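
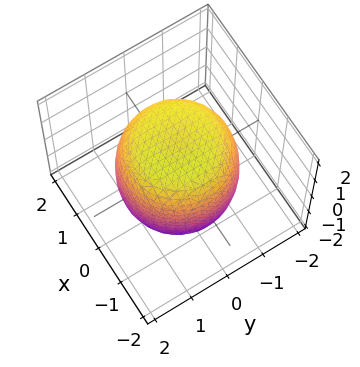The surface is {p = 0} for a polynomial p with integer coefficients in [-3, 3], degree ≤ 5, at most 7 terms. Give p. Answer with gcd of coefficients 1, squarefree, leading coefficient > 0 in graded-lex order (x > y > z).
x^4 + 2*x^2*y^2 + y^4 - x^2 - y^2 + z^2 - 2

First, degree: a generic line meets the surface in up to 4 points, so deg p = 4.
Next, symmetry: the surface is invariant under rotation about z: p = q(x² + y², z).
Then, reading off the gridlines: a circular section at z = -1 has radius between 1 and 2.
Finally, putting this together gives p.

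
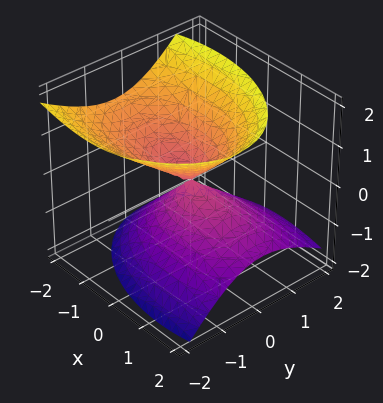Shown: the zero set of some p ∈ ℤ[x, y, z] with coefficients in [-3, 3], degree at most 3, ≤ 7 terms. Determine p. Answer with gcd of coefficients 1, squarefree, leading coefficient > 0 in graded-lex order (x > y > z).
x^2 + x*z + 2*y^2 + y*z - 2*z^2

First, the picture has 2 separate pieces. Treating them together as one polynomial.
Then, the degree is 2 — the shape is more complex than any degree-1 surface.
Next, reading off the gridlines: it crosses the y-axis at the gridline y = 0; it crosses the z-axis at the gridline z = 0; it crosses the x-axis at the gridline x = 0.
Finally, solving for integer coefficients yields p as stated.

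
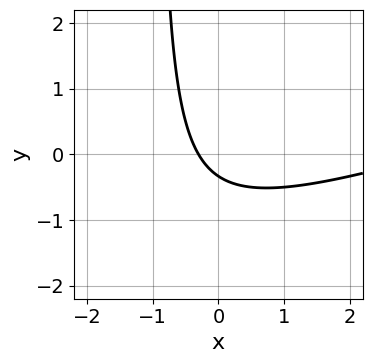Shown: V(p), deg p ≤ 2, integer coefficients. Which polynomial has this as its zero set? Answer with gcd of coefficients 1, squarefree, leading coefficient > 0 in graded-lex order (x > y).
x^2 - 3*x*y - 3*x - 3*y - 1

First, the degree is 2 — no degree-1 curve has this shape.
Finally, matching integer coefficients to the picture gives p.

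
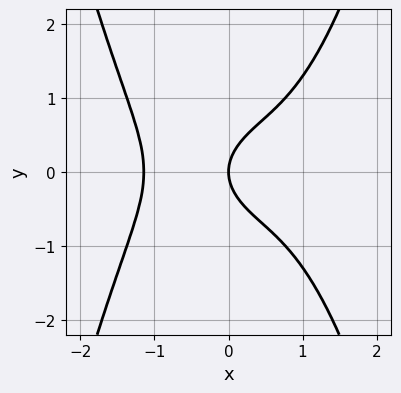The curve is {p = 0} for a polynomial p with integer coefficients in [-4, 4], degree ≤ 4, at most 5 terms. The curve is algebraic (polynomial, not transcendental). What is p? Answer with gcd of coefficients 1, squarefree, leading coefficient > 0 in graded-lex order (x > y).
Degree: the shape is more complex than any degree-3 curve, so deg p = 4.
Symmetries: mirror symmetry y ↦ −y ⇒ only even powers of y.
Observable constraints: one y-axis crossing is at y = 0; it meets the x-axis at x = 0 (among the integer gridlines).
Assembling these constraints gives the stated polynomial.

2*x^4 - 3*y^2 + 3*x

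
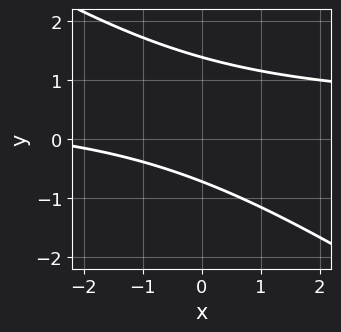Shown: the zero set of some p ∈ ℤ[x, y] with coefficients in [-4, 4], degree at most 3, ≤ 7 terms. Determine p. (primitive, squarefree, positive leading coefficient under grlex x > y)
The degree is 2 — the shape is more complex than any degree-1 curve.
Observable constraints: the curve avoids every integer x-axis point in the box.
Together with the visible shape, these determine p as stated.

2*x*y + 3*y^2 - x - 2*y - 3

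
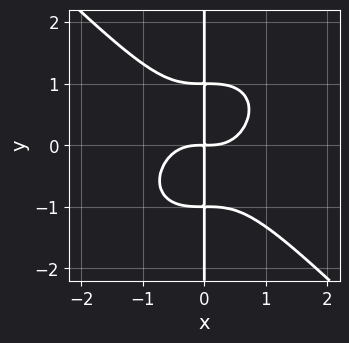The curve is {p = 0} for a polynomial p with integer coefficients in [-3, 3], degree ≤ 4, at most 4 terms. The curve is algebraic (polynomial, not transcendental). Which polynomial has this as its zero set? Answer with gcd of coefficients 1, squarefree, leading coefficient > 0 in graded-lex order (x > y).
x^4 + x*y^3 - x*y

1. The degree is 4 — the shape is more complex than any degree-3 curve.
2. From the visible intercepts: the visible y-axis segment lies entirely on the curve.
3. Together with the visible shape, these determine p as stated.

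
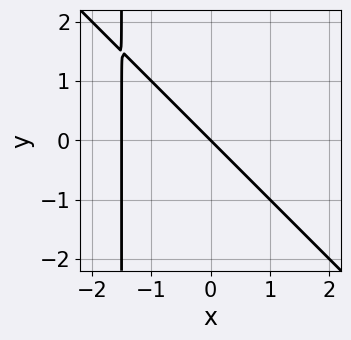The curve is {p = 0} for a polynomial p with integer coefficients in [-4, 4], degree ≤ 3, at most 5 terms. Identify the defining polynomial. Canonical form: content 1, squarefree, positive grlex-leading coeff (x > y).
Degree: the shape is more complex than any degree-1 curve, so deg p = 2.
Reading off the gridlines: it meets the y-axis at y = 0 (among the integer gridlines); it meets the x-axis at x = 0 (among the integer gridlines).
Solving for integer coefficients yields p as stated.

2*x^2 + 2*x*y + 3*x + 3*y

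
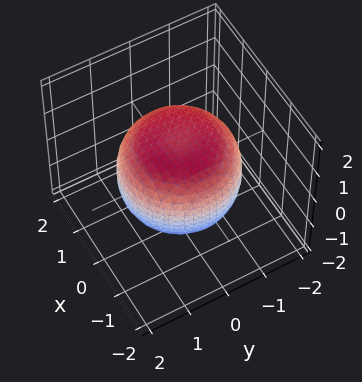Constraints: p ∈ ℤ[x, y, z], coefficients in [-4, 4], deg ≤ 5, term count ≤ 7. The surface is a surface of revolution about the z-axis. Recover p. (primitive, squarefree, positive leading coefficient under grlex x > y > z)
1. The degree is 4 — the shape is more complex than any degree-3 surface.
2. Symmetries: the surface is invariant under rotation about z: p = q(x² + y², z).
3. From the visible intercepts: a circular section at z = 1 has radius exactly 1; the z-axis gridline crossings are at z ∈ {-1, 1}.
4. Matching integer coefficients to the picture gives p.

x^4 + 2*x^2*y^2 + y^4 - x^2 - y^2 + 2*z^2 - 2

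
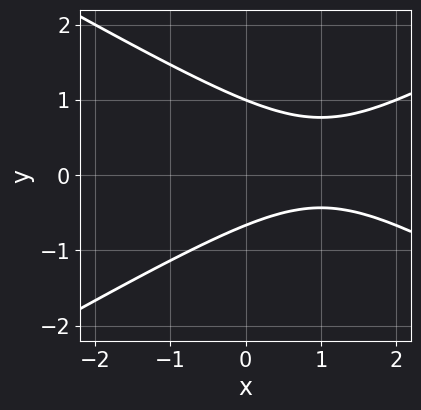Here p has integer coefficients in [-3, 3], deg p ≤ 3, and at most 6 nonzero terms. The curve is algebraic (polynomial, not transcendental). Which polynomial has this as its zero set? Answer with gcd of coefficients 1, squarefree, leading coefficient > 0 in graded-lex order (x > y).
x^2 - 3*y^2 - 2*x + y + 2

(a) The degree is 2 — a generic line meets the curve in up to 2 points.
(b) Reading off the gridlines: it meets the y-axis at y = 1 (among the integer gridlines); the curve avoids every integer x-axis point in the box.
(c) Putting this together gives p.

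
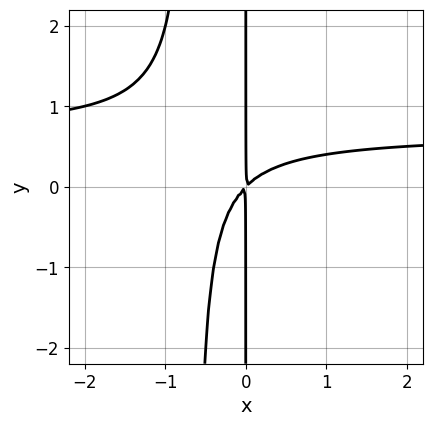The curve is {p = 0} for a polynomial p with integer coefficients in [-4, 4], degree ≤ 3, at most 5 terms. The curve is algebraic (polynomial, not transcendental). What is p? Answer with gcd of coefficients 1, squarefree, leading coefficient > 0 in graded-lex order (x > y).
3*x^2*y - 2*x^2 + 2*x*y

deg p = 3. A generic line meets the curve in up to 3 points.
From the visible intercepts: the visible y-axis segment lies entirely on the curve.
Solving for integer coefficients yields p as stated.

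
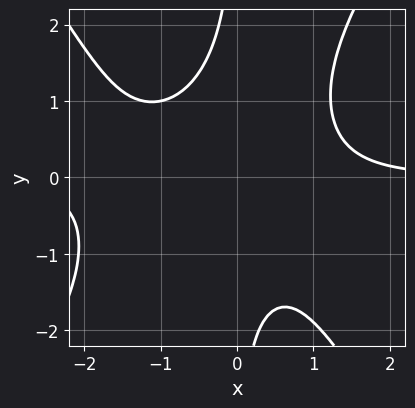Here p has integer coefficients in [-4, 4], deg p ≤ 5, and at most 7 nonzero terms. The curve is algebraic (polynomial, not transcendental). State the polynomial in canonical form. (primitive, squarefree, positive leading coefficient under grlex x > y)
1. deg p = 4.
2. Observable constraints: it misses every integer gridline on the y-axis; it misses every integer gridline on the x-axis.
3. Matching integer coefficients to the picture gives p.

2*x^3*y - x*y^3 + 2*x^2*y - 2*x*y - 3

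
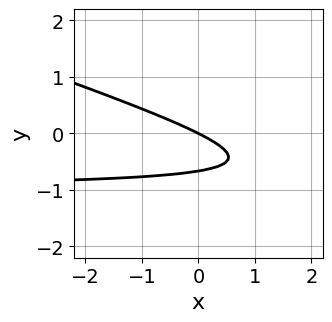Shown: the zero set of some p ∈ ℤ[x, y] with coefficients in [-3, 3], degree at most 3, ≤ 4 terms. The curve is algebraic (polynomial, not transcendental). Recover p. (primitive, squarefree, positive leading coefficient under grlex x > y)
Degree: a generic line meets the curve in up to 2 points, so deg p = 2.
From the axis intercepts and sections: one y-axis crossing is at y = 0; it crosses the x-axis at the gridline x = 0.
Matching integer coefficients to the picture gives p.

x*y + 3*y^2 + x + 2*y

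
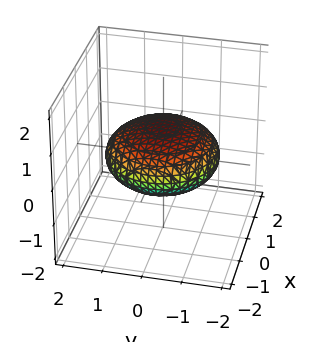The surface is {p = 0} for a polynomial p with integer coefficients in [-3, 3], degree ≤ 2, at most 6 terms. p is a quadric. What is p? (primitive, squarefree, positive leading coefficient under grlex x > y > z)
deg p = 2. Bounded and convex; a quadric.
Symmetries: mirror symmetry z ↦ −z ⇒ only even powers of z; every cross-section ⟂ z is a circle, so x, y appear only via x² + y².
From the visible intercepts: a circular section at z = 0 has radius between 1 and 2.
Matching integer coefficients to the picture gives p.

x^2 + y^2 + 3*z^2 - 2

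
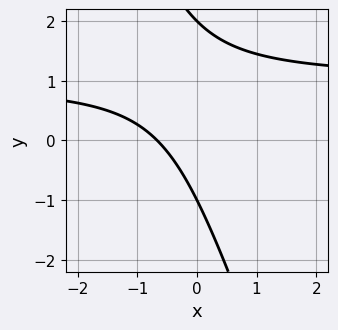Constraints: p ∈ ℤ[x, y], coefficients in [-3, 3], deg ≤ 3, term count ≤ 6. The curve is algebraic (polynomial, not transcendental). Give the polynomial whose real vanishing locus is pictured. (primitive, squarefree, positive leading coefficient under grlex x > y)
First, degree: the shape is more complex than any degree-1 curve, so deg p = 2.
Next, against the integer gridlines: the y-axis gridline crossings are at y ∈ {-1, 2}.
Finally, assembling these constraints gives the stated polynomial.

3*x*y + y^2 - 3*x - y - 2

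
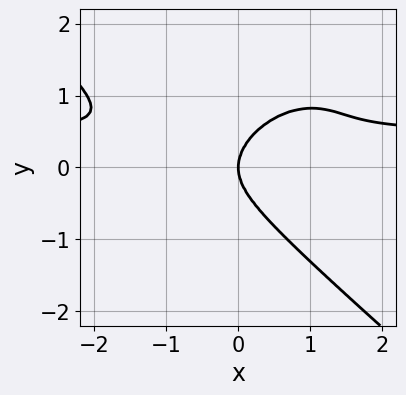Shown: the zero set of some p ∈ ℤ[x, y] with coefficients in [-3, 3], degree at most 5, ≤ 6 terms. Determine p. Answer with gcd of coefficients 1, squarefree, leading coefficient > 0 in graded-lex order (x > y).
2*x^3*y + 3*y^4 - x^3 - 3*x*y^2

deg p = 4.
Checking where it meets the axes: it crosses the x-axis at the gridline x = 0; it meets the y-axis at y = 0 (among the integer gridlines).
Together with the visible shape, these determine p as stated.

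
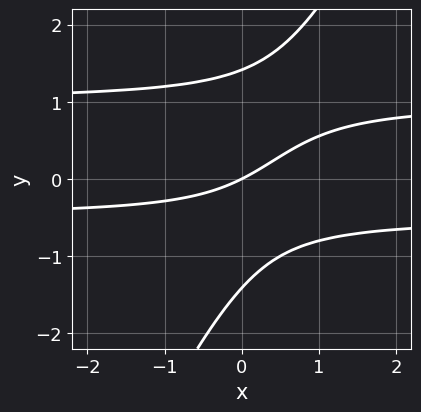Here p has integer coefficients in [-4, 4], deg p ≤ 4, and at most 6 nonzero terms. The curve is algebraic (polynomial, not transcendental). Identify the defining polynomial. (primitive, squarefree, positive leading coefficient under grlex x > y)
2*x*y^2 - y^3 - x*y - x + 2*y

(a) The degree is 3 — a generic line meets the curve in up to 3 points.
(b) From the axis intercepts and sections: it crosses the y-axis at the gridline y = 0; it crosses the x-axis at the gridline x = 0.
(c) Assembling these constraints gives the stated polynomial.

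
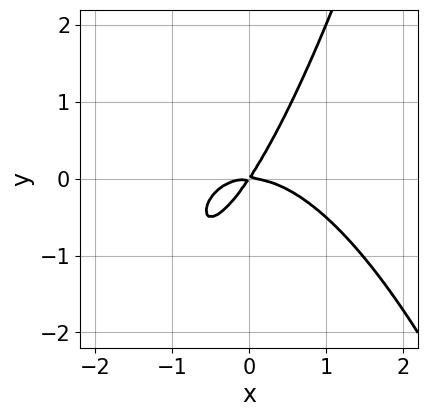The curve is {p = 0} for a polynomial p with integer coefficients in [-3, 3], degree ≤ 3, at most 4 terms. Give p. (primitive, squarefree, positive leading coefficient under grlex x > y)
(a) Degree: the shape is more complex than any degree-2 curve, so deg p = 3.
(b) Observable constraints: one x-axis crossing is at x = 0; it crosses the y-axis at the gridline y = 0.
(c) Solving for integer coefficients yields p as stated.

2*x^3 + 3*x*y - 2*y^2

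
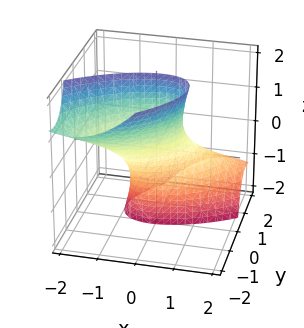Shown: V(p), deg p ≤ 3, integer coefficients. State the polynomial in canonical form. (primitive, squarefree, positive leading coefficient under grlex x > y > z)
2*x^2 - 3*x*y + 3*y^2 + 3*y*z - 1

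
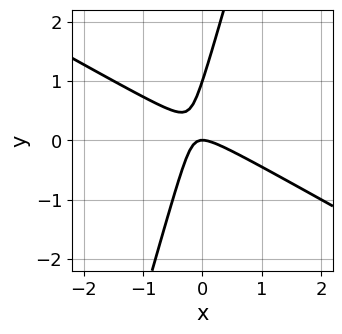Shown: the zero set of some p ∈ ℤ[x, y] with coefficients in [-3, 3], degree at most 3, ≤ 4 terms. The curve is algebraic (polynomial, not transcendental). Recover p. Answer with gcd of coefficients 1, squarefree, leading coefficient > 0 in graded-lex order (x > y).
2*x^2 + 3*x*y - y^2 + y

First, the degree is 2 — no degree-1 curve has this shape.
Then, reading off the gridlines: it meets the x-axis at x = 0 (among the integer gridlines); among the integer gridlines, it crosses the y-axis at y ∈ {0, 1}.
Finally, assembling these constraints gives the stated polynomial.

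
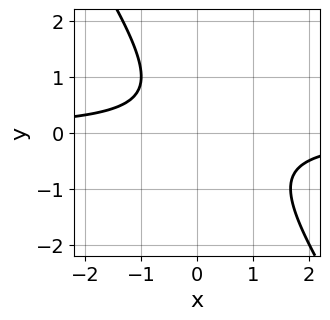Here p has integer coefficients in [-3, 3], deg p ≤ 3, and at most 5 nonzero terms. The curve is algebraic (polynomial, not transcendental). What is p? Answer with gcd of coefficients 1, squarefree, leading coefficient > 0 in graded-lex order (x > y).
(a) deg p = 2.
(b) Observable constraints: no x-intercept at any integer in the box; no y-intercept at any integer in the box.
(c) Solving for integer coefficients yields p as stated.

3*x*y + 2*y^2 - y + 2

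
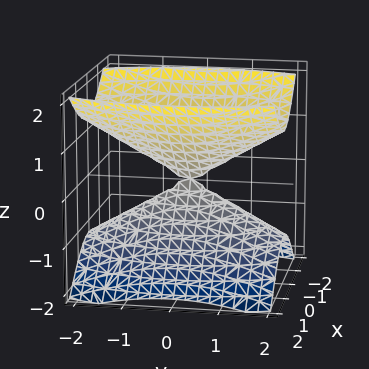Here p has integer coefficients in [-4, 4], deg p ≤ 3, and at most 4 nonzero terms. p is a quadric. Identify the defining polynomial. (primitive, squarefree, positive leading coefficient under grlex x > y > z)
3*x^2 + y^2 - 3*z^2

1. I count 2 distinct pieces.
2. The degree is 2 — two nappes meeting at a single point; a quadric.
3. Symmetries: it's symmetric under x → −x, forcing even powers of x; the y ↦ −y reflection is a symmetry, so y appears only in even powers; the z ↦ −z reflection is a symmetry, so z appears only in even powers.
4. Reading off the gridlines: it crosses the x-axis at the gridline x = 0; one z-axis crossing is at z = 0.
5. Fitting integer coefficients to these (and the overall shape) gives p.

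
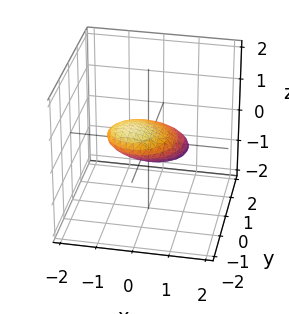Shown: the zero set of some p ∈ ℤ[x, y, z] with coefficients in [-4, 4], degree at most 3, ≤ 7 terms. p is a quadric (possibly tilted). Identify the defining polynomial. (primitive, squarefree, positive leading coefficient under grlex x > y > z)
x^2 + x*z + y^2 + 2*y*z + 3*z^2 - 1

The degree is 2 — a generic line meets the surface in up to 2 points.
From the axis intercepts and sections: the y-axis gridline crossings are at y ∈ {-1, 1}; the x-axis gridline crossings are at x ∈ {-1, 1}.
Solving for integer coefficients yields p as stated.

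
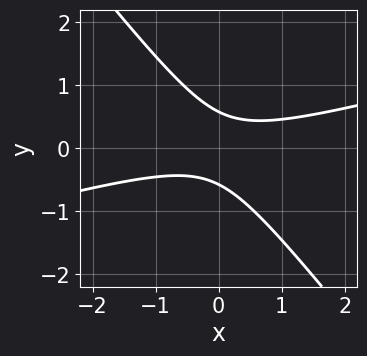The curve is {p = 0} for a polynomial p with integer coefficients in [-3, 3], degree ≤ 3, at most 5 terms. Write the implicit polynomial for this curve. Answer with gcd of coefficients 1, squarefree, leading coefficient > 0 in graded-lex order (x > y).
(a) deg p = 2. A generic line meets the curve in up to 2 points.
(b) Reading off the gridlines: it misses every integer gridline on the x-axis.
(c) These observations pin down the coefficients.

x^2 - 3*x*y - 3*y^2 + 1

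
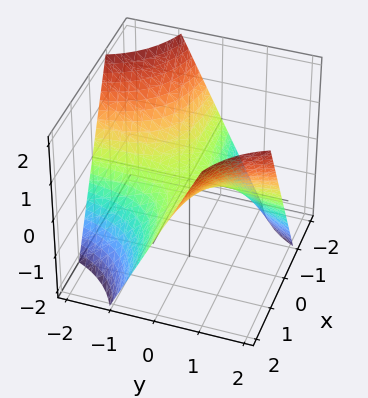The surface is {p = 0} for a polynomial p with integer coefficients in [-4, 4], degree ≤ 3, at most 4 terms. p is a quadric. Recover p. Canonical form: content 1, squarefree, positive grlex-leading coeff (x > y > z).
deg p = 2.
From the visible intercepts: every point of the y-axis in the box is on the surface; it crosses the z-axis at the gridline z = 0.
Solving for integer coefficients yields p as stated.

x*y - z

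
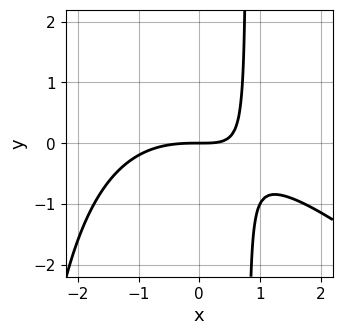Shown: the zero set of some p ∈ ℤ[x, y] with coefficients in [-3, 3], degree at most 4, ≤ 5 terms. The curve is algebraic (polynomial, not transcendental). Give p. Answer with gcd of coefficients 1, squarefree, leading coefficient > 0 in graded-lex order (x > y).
x^3 + x^2*y + 3*x*y - 3*y

1. The degree is 3 — a generic line meets the curve in up to 3 points.
2. Observable constraints: one y-axis crossing is at y = 0; one x-axis crossing is at x = 0.
3. Matching integer coefficients to the picture gives p.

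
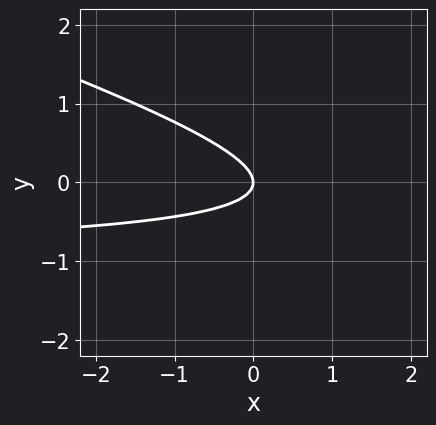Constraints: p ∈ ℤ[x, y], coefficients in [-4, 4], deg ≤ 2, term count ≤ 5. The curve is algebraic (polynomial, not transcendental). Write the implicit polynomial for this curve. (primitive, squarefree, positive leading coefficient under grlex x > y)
(a) The degree is 2 — a generic line meets the curve in up to 2 points.
(b) From the visible intercepts: one y-axis crossing is at y = 0; it meets the x-axis at x = 0 (among the integer gridlines).
(c) Putting this together gives p.

x*y + 3*y^2 + x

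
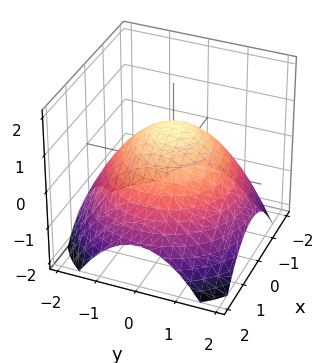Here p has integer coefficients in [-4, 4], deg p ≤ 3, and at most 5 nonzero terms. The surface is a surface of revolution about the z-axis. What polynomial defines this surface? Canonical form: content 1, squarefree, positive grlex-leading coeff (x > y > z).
Degree: the shape is more complex than any degree-1 surface, so deg p = 2.
Symmetries: rotational symmetry about the z-axis ⇒ p depends on x, y only through x² + y².
Checking where it meets the axes: it crosses the z-axis at the gridline z = 1; a circular section at z = 0 has radius between 1 and 2.
Together with the visible shape, these determine p as stated.

x^2 + y^2 + 2*z - 2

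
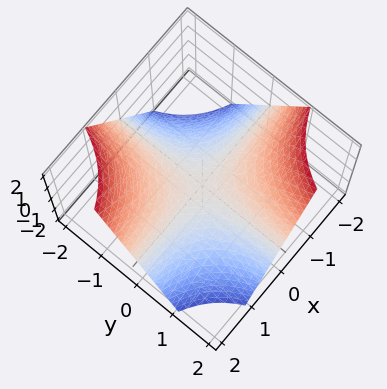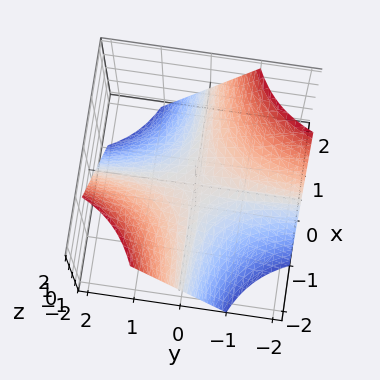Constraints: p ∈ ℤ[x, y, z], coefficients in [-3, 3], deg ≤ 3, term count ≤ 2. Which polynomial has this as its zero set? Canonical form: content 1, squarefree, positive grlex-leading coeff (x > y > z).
1. Degree: a saddle surface; a quadric, so deg p = 2.
2. Reading off the gridlines: every point of the x-axis in the box is on the surface; one z-axis crossing is at z = 0.
3. Matching integer coefficients to the picture gives p. Check: (0, 2, 0) on the y-axis lies on the surface, and p(0, 2, 0) = 0. ✓

x*y + z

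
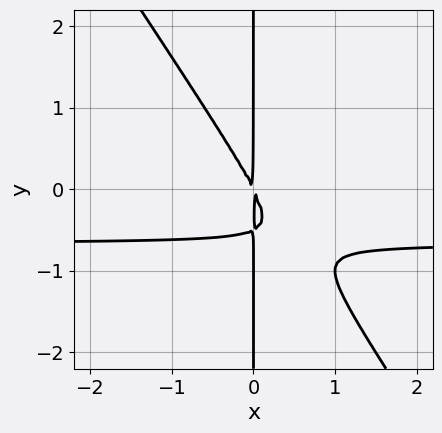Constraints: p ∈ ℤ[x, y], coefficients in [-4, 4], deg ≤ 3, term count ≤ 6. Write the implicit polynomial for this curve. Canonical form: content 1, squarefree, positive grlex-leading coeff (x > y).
3*x^2*y + 2*x*y^2 + 2*x^2 + x*y

(a) Degree: a generic line meets the curve in up to 3 points, so deg p = 3.
(b) Checking where it meets the axes: every point of the y-axis in the box is on the curve.
(c) Together with the visible shape, these determine p as stated.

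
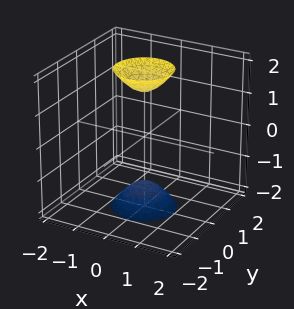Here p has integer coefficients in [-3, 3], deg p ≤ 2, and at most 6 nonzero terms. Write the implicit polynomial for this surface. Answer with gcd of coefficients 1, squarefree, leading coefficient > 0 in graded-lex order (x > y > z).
3*x^2 + 3*y^2 - z^2 + 2

(a) There are 2 components.
(b) Degree: two separate bowl-shaped sheets opening away from each other; a quadric, so deg p = 2.
(c) Symmetry: every cross-section ⟂ z is a circle, so x, y appear only via x² + y²; mirror symmetry z ↦ −z ⇒ only even powers of z.
(d) From the axis intercepts and sections: the surface avoids every integer x-axis point in the box; no y-intercept at any integer in the box; a circular section at z = -2 has radius between 0 and 1.
(e) Fitting integer coefficients to these (and the overall shape) gives p.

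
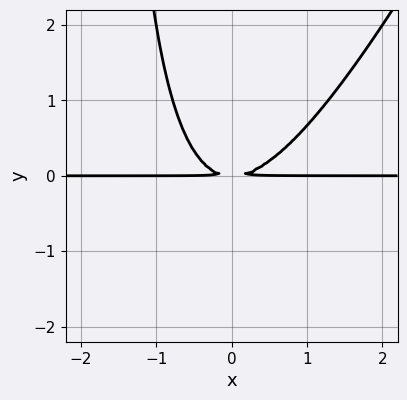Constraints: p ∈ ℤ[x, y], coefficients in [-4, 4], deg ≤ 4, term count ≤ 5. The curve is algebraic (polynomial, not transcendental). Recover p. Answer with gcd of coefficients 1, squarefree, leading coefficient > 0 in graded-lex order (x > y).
2*x^2*y - x*y^2 - 2*y^2

First, degree: no degree-2 curve has this shape, so deg p = 3.
Next, against the integer gridlines: the visible x-axis segment lies entirely on the curve.
Finally, solving for integer coefficients yields p as stated.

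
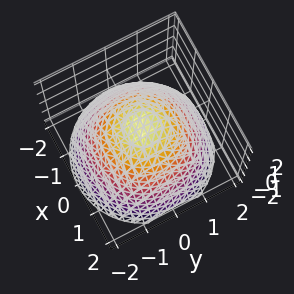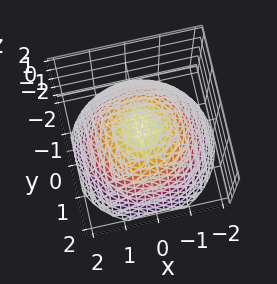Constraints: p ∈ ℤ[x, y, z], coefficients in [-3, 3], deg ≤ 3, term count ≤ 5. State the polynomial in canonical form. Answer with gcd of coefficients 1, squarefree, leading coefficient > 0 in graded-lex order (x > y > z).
2*x^2 + 2*y^2 + 3*z - 3

(a) The degree is 2 — a generic line meets the surface in up to 2 points.
(b) Symmetries: rotational symmetry about the z-axis ⇒ p depends on x, y only through x² + y².
(c) Checking where it meets the axes: a circular section at z = -1 has radius between 1 and 2; it crosses the z-axis at the gridline z = 1.
(d) Matching integer coefficients to the picture gives p.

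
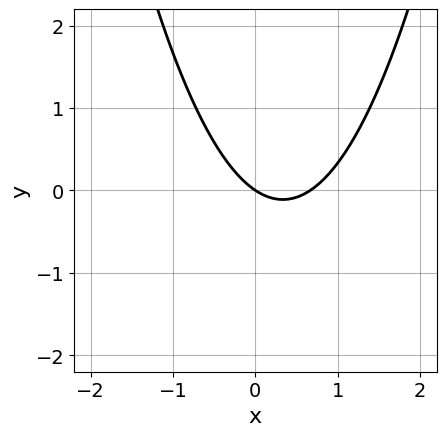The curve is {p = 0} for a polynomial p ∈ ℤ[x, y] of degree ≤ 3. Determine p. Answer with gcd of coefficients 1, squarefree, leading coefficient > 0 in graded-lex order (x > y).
(a) Degree: a generic line meets the curve in up to 2 points, so deg p = 2.
(b) Checking where it meets the axes: it meets the x-axis at x = 0 (among the integer gridlines); it meets the y-axis at y = 0 (among the integer gridlines).
(c) Matching integer coefficients to the picture gives p.

3*x^2 - 2*x - 3*y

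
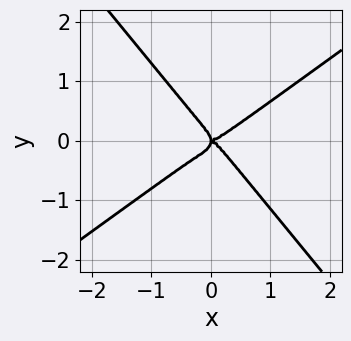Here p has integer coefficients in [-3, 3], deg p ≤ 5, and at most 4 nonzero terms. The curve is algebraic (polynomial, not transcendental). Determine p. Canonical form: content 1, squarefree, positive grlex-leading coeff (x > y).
(a) Degree: the shape is more complex than any degree-3 curve, so deg p = 4.
(b) Reading off the gridlines: it crosses the x-axis at the gridline x = 0; it crosses the y-axis at the gridline y = 0.
(c) These observations pin down the coefficients.

3*x^4 - 3*x^3*y - 3*y^4 - x*y^2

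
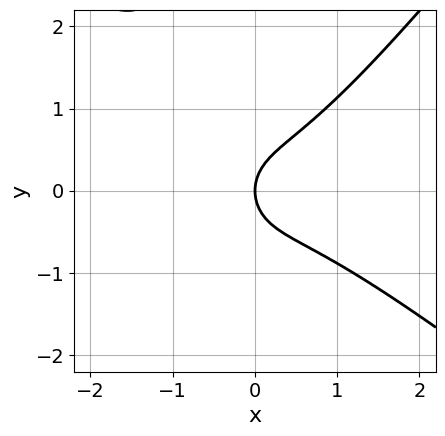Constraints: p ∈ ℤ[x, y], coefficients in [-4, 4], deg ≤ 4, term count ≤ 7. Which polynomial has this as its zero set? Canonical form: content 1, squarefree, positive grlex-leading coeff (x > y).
2*x^3 + x^2*y - 2*x*y^2 - 2*y^2 + 2*x

First, degree: no degree-2 curve has this shape, so deg p = 3.
Next, checking where it meets the axes: it meets the y-axis at y = 0 (among the integer gridlines); it meets the x-axis at x = 0 (among the integer gridlines).
Finally, matching integer coefficients to the picture gives p.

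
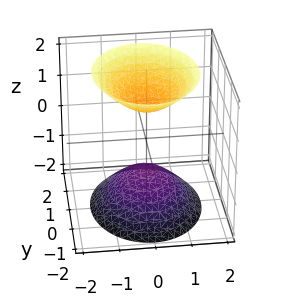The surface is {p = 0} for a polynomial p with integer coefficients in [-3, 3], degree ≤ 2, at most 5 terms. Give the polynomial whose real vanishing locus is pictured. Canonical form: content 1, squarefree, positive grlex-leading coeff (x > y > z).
I count 2 distinct pieces. They look like related sheets of one shape, so recover p as a whole.
The degree is 2 — two sheets facing apart; a quadric.
Symmetries: mirror symmetry x ↦ −x ⇒ only even powers of x; mirror symmetry y ↦ −y ⇒ only even powers of y; the z ↦ −z reflection is a symmetry, so z appears only in even powers.
Checking where it meets the axes: the z-axis gridline crossings are at z ∈ {-1, 1}; the surface avoids every integer x-axis point in the box.
Fitting integer coefficients to these (and the overall shape) gives p.

3*x^2 + 2*y^2 - 2*z^2 + 2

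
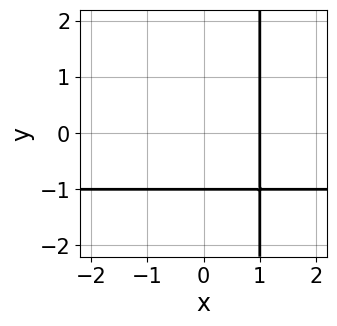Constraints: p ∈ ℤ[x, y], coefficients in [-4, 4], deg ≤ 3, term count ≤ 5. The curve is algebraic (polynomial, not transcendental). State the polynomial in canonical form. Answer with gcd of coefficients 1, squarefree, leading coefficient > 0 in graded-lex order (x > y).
x*y + x - y - 1

First, the degree is 2 — a generic line meets the curve in up to 2 points.
Then, against the integer gridlines: it meets the x-axis at x = 1 (among the integer gridlines); it crosses the y-axis at the gridline y = -1.
Finally, solving for integer coefficients yields p as stated.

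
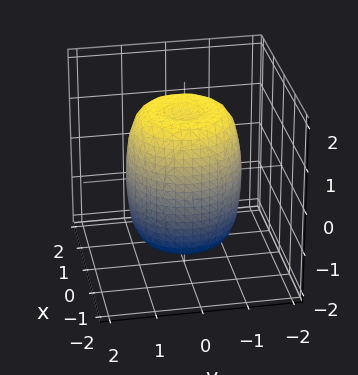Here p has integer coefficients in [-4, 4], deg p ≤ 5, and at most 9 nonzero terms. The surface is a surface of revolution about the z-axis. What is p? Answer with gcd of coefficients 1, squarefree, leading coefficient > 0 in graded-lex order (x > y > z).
1. Degree: no degree-3 surface has this shape, so deg p = 4.
2. By symmetry, every cross-section ⟂ z is a circle, so x, y appear only via x² + y².
3. From the visible intercepts: a circular section at z = 0 has radius between 1 and 2.
4. Solving for integer coefficients yields p as stated.

2*x^4 + 4*x^2*y^2 + 2*y^4 - 2*x^2 - 2*y^2 + z^2 - 2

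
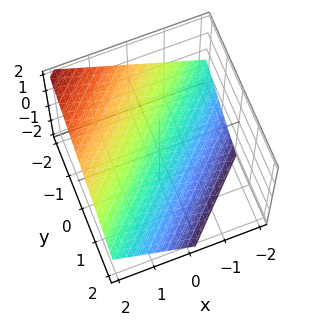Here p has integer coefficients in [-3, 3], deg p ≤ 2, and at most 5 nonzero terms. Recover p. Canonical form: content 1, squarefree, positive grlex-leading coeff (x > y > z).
The degree is 1 — every cross-section is a straight line — this is a plane.
Observable constraints: it meets the x-axis at x = 1 (among the integer gridlines); it crosses the y-axis at the gridline y = -1.
Fitting integer coefficients to these (and the overall shape) gives p.

2*x - 2*y - 3*z - 2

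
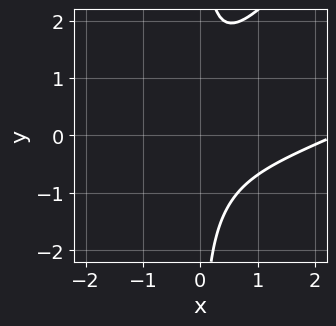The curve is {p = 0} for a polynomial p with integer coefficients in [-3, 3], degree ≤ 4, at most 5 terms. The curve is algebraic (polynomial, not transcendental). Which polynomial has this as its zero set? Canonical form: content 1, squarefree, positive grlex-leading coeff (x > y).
x^3 - 3*x^2*y + 2*x*y^2 - 2*x^2 - 2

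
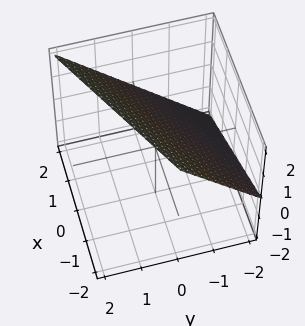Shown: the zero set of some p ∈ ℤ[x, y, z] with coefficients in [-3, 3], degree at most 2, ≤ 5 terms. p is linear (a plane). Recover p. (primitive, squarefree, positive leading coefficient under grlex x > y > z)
Degree: the surface is flat (a plane), so deg p = 1.
Reading off the gridlines: it crosses the x-axis at the gridline x = 2; it crosses the y-axis at the gridline y = -1.
Fitting integer coefficients to these (and the overall shape) gives p.

x - 2*y + 2*z - 2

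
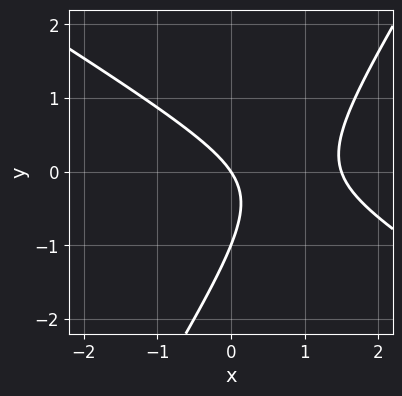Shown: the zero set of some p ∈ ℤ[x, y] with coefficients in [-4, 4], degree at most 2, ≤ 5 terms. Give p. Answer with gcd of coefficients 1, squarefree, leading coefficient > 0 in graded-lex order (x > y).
2*x^2 + 2*x*y - 2*y^2 - 3*x - 2*y

1. deg p = 2. A generic line meets the curve in up to 2 points.
2. Reading off the gridlines: among the integer gridlines, it crosses the y-axis at y ∈ {-1, 0}; it meets the x-axis at x = 0 (among the integer gridlines).
3. Together with the visible shape, these determine p as stated.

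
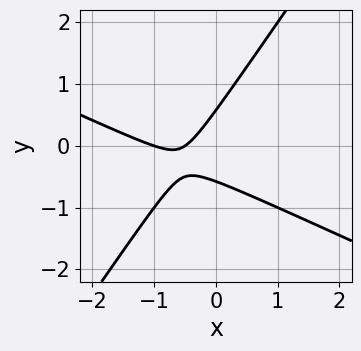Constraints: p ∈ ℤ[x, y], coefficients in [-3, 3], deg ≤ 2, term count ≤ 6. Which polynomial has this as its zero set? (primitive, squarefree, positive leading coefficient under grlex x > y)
1. Degree: no degree-1 curve has this shape, so deg p = 2.
2. Observable constraints: it meets the x-axis at x = -1 (among the integer gridlines).
3. Together with the visible shape, these determine p as stated.

2*x^2 + 3*x*y - 3*y^2 + 3*x + 1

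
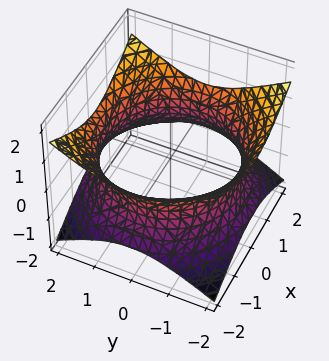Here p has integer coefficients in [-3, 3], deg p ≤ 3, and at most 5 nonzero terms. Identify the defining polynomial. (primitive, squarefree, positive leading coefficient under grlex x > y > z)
The degree is 2 — one connected sheet with a waist; a quadric.
By symmetry, the z-axis is an axis of rotation, so x and y enter only as x² + y²; it's symmetric under z → −z, forcing even powers of z.
Reading off the gridlines: a circular section at z = 0 has radius between 1 and 2; no z-intercept at any integer in the box.
Solving for integer coefficients yields p as stated.

x^2 + y^2 - 2*z^2 - 3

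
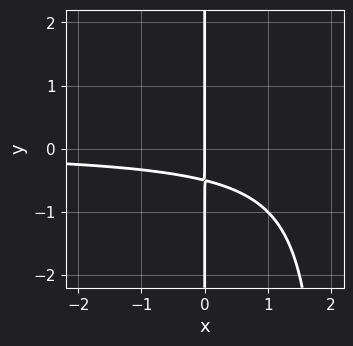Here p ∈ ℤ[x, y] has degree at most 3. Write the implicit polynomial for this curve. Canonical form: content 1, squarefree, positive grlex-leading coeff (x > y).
x^2*y - 2*x*y - x

First, the degree is 3 — no degree-2 curve has this shape.
Next, from the visible intercepts: the visible y-axis segment lies entirely on the curve; it crosses the x-axis at the gridline x = 0.
Finally, matching integer coefficients to the picture gives p.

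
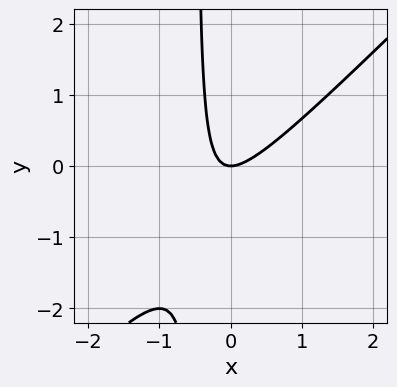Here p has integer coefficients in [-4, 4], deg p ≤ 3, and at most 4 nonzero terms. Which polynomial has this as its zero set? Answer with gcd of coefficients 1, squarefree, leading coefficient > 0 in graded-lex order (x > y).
(a) Degree: no degree-1 curve has this shape, so deg p = 2.
(b) Checking where it meets the axes: it crosses the y-axis at the gridline y = 0; it crosses the x-axis at the gridline x = 0.
(c) Matching integer coefficients to the picture gives p.

2*x^2 - 2*x*y - y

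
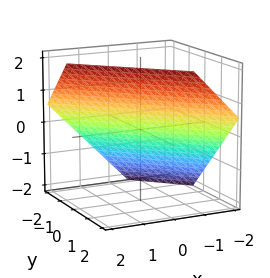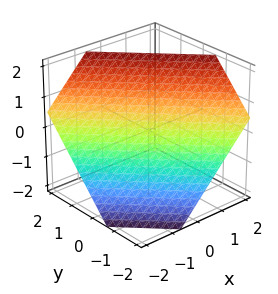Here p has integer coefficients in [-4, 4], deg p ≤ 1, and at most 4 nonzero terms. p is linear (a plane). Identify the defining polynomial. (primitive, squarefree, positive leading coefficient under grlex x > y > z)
First, degree: the surface is flat (a plane), so deg p = 1.
Finally, matching integer coefficients to the picture gives p.

3*x + 3*y - 3*z + 2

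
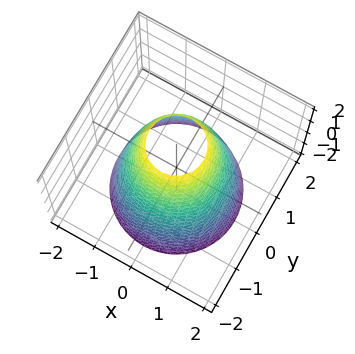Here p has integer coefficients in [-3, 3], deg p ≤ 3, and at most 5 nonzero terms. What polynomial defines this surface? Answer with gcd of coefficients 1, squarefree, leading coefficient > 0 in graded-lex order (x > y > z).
The degree is 2 — a generic line meets the surface in up to 2 points.
Symmetries: the z-axis is an axis of rotation, so x and y enter only as x² + y².
Against the integer gridlines: no z-intercept at any integer in the box; a circular section at z = -1 has radius between 1 and 2.
The integer polynomial consistent with all of this is the stated p.

2*x^2 + 2*y^2 + z - 3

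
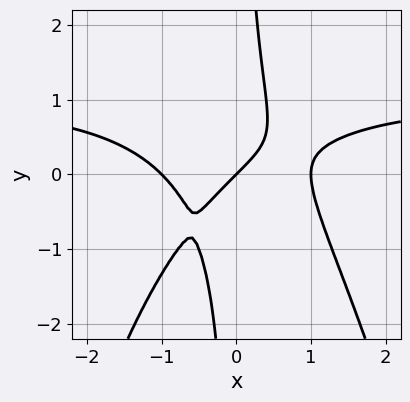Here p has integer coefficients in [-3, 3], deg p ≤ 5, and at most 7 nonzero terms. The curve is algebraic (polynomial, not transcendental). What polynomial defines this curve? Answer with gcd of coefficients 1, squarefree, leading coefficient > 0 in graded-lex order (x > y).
2*x^3*y - 2*x^3 + 3*x*y^2 + 2*x - 2*y

1. The degree is 4 — no degree-3 curve has this shape.
2. From the visible intercepts: among the integer gridlines, it crosses the x-axis at x ∈ {-1, 0, 1}; it meets the y-axis at y = 0 (among the integer gridlines).
3. Matching integer coefficients to the picture gives p.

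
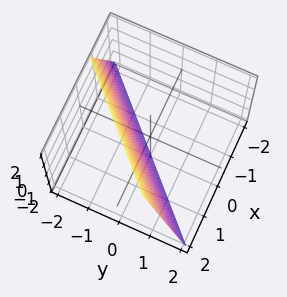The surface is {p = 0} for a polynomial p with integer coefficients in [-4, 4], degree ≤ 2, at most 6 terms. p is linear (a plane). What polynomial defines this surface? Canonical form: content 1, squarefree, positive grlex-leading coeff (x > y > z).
1. Degree: the surface is flat (a plane), so deg p = 1.
2. Reading off the gridlines: it crosses the z-axis at the gridline z = -2.
3. The integer polynomial consistent with all of this is the stated p.

3*x - 3*y - z - 2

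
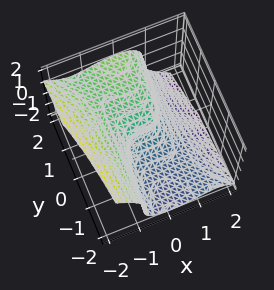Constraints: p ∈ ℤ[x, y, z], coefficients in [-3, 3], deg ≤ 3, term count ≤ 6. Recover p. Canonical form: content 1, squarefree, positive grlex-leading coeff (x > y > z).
x^3 + x^2*y + z^3 - y

(a) deg p = 3. The shape is more complex than any degree-2 surface.
(b) Reading off the gridlines: one z-axis crossing is at z = 0; one y-axis crossing is at y = 0.
(c) Together with the visible shape, these determine p as stated.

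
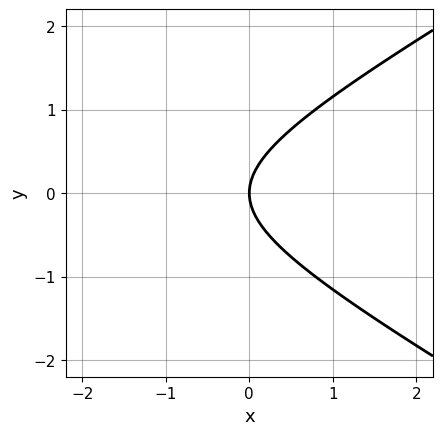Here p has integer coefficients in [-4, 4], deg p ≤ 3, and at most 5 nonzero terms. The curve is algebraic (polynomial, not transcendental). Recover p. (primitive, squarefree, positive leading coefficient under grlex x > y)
First, degree: a generic line meets the curve in up to 2 points, so deg p = 2.
Then, symmetries: the y ↦ −y reflection is a symmetry, so y appears only in even powers.
Next, observable constraints: it meets the y-axis at y = 0 (among the integer gridlines); it meets the x-axis at x = 0 (among the integer gridlines).
Finally, fitting integer coefficients to these (and the overall shape) gives p.

x^2 - 3*y^2 + 3*x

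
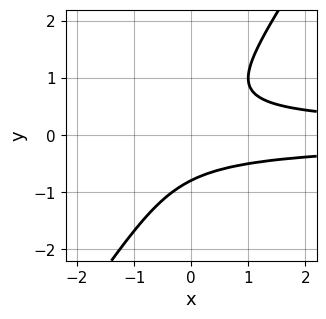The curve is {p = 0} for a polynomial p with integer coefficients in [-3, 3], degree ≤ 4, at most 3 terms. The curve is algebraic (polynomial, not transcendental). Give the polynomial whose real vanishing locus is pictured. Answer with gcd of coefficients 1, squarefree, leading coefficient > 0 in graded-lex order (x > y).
3*x*y^2 - 2*y^3 - 1

(a) The degree is 3 — a generic line meets the curve in up to 3 points.
(b) Observable constraints: it misses every integer gridline on the x-axis.
(c) Together with the visible shape, these determine p as stated.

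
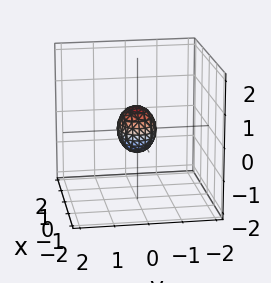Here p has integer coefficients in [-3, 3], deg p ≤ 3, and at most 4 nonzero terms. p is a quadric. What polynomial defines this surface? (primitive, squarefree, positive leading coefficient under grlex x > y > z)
2*x^2 + 3*y^2 + 2*z^2 - 1

(a) Degree: a closed, bounded, convex surface; a quadric, so deg p = 2.
(b) Symmetries: it's symmetric under z → −z, forcing even powers of z; mirror symmetry y ↦ −y ⇒ only even powers of y; mirror symmetry x ↦ −x ⇒ only even powers of x.
(c) Matching integer coefficients to the picture gives p.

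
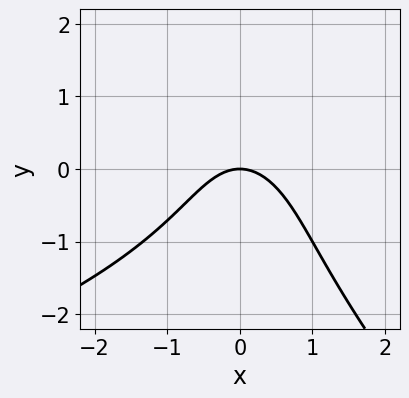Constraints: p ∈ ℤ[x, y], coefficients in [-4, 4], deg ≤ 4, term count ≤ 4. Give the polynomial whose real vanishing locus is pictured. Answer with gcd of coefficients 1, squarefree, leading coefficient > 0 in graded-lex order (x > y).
x*y^2 + y^3 + 3*x^2 + 3*y

(a) The degree is 3 — a generic line meets the curve in up to 3 points.
(b) From the visible intercepts: it crosses the x-axis at the gridline x = 0; it crosses the y-axis at the gridline y = 0.
(c) Putting this together gives p.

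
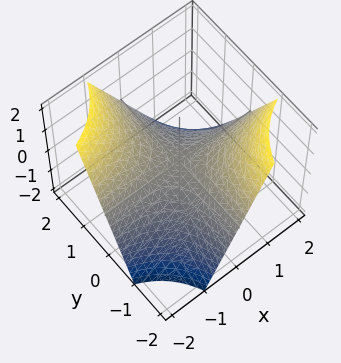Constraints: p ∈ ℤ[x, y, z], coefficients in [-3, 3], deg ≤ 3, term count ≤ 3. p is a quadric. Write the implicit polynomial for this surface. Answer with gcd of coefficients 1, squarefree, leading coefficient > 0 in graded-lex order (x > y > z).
The degree is 2 — a hyperbolic paraboloid; a quadric.
Against the integer gridlines: the visible y-axis segment lies entirely on the surface; the visible x-axis segment lies entirely on the surface.
Matching integer coefficients to the picture gives p.

x*y + z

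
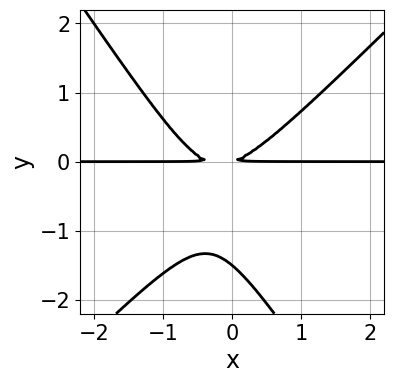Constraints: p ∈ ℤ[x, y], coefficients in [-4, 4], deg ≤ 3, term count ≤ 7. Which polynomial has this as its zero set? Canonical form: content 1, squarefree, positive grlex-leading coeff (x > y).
(a) Degree: no degree-2 curve has this shape, so deg p = 3.
(b) Against the integer gridlines: every point of the x-axis in the box is on the curve.
(c) Matching integer coefficients to the picture gives p.

3*x^2*y - x*y^2 - 2*y^3 + x*y - 3*y^2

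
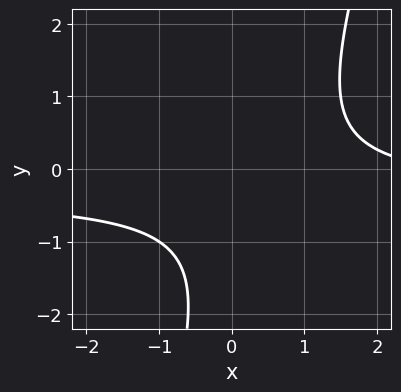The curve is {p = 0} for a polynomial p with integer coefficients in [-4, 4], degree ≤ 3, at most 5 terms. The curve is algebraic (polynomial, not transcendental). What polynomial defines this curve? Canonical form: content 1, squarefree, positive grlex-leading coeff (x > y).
3*x*y - y^2 + x - 2*y - 3

First, degree: a generic line meets the curve in up to 2 points, so deg p = 2.
Next, from the axis intercepts and sections: it misses every integer gridline on the y-axis; it misses every integer gridline on the x-axis.
Finally, assembling these constraints gives the stated polynomial.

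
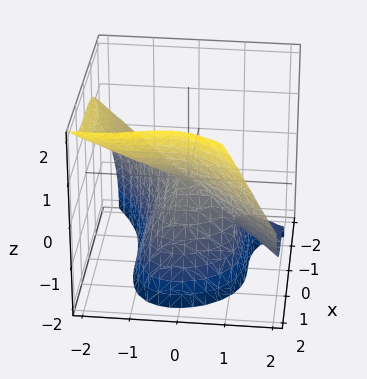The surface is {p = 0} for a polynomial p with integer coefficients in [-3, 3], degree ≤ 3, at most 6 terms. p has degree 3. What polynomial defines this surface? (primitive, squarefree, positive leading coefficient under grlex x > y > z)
First, deg p = 3.
Next, from the axis intercepts and sections: it crosses the y-axis at the gridline y = 0; it crosses the z-axis at the gridline z = 0.
Finally, matching integer coefficients to the picture gives p.

2*x^3 - 2*y^3 - 3*y^2*z - y*z - 2*z^2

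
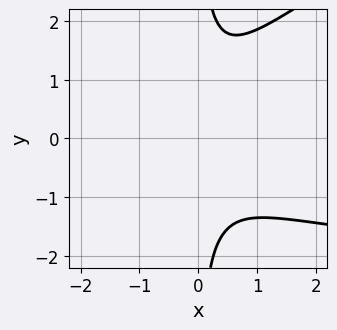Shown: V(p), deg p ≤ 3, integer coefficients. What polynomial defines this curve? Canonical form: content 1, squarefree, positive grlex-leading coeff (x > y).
1. deg p = 3. A generic line meets the curve in up to 3 points.
2. Observable constraints: no x-intercept at any integer in the box; it misses every integer gridline on the y-axis.
3. Assembling these constraints gives the stated polynomial.

x^2*y - 2*x*y^2 + 3*x^2 + 2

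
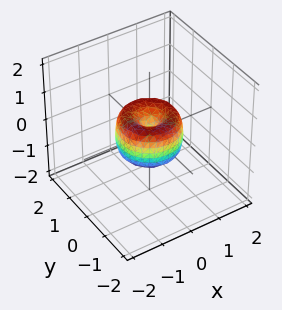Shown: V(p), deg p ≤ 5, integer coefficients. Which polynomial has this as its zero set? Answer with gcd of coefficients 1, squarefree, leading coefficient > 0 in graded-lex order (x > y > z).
(a) deg p = 4. A generic line meets the surface in up to 4 points.
(b) Symmetry: the z-axis is an axis of rotation, so x and y enter only as x² + y².
(c) From the visible intercepts: one z-axis crossing is at z = 0; the x-axis gridline crossings are at x ∈ {-1, 0, 1}.
(d) Matching integer coefficients to the picture gives p. Check: (0, 1, 0) on the y-axis lies on the surface, and p(0, 1, 0) = 0. ✓

2*x^4 + 4*x^2*y^2 + 2*y^4 - 2*x^2 - 2*y^2 + z^2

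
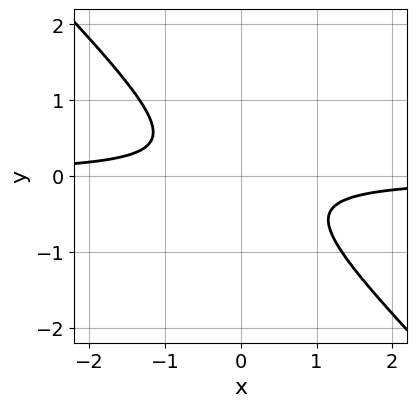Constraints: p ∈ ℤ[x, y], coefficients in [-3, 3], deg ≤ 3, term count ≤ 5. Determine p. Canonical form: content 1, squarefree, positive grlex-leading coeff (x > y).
Degree: the shape is more complex than any degree-1 curve, so deg p = 2.
Observable constraints: no y-intercept at any integer in the box; it misses every integer gridline on the x-axis.
Matching integer coefficients to the picture gives p.

3*x*y + 3*y^2 + 1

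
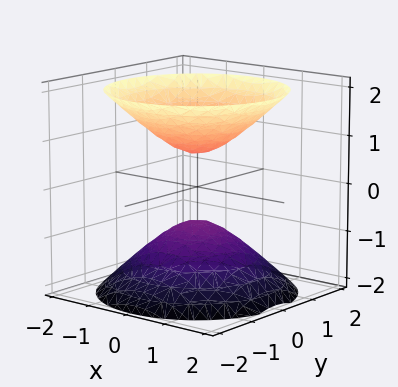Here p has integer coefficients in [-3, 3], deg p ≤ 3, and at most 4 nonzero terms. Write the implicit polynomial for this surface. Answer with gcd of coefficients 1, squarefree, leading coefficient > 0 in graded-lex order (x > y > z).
2*x^2 + 2*y^2 - 2*z^2 + 1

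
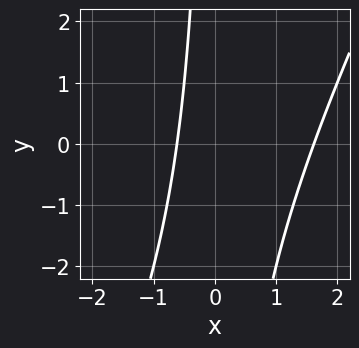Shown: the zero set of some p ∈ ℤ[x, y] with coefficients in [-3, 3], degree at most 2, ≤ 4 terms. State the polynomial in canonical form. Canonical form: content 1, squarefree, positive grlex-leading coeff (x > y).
(a) deg p = 2. The shape is more complex than any degree-1 curve.
(b) Against the integer gridlines: no y-intercept at any integer in the box.
(c) Putting this together gives p.

2*x^2 - x*y - 2*x - 2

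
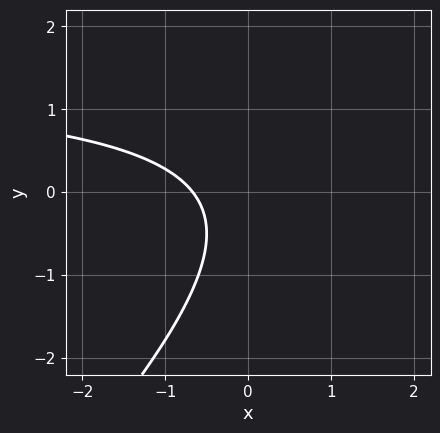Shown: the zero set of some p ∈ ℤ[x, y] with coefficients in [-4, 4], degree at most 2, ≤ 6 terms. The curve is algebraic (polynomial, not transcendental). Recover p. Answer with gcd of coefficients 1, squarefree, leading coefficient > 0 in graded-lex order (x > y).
2*x*y - 2*y^2 - 3*x - y - 2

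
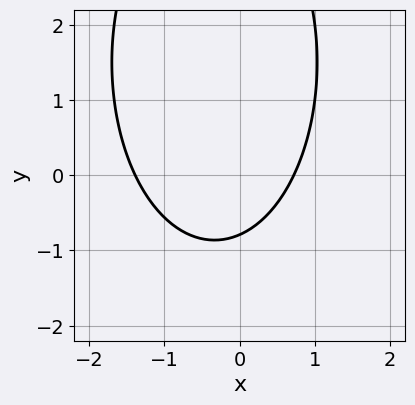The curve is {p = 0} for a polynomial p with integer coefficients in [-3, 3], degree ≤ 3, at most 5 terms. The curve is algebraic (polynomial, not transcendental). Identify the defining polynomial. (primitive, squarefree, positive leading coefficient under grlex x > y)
3*x^2 + y^2 + 2*x - 3*y - 3

Degree: the shape is more complex than any degree-1 curve, so deg p = 2.
Solving for integer coefficients yields p as stated.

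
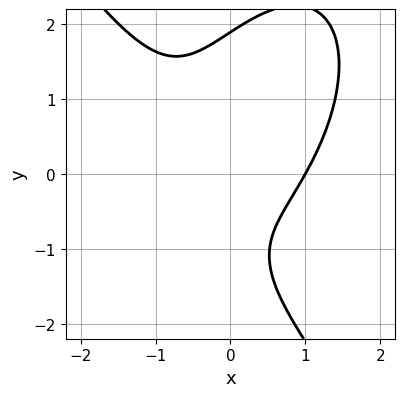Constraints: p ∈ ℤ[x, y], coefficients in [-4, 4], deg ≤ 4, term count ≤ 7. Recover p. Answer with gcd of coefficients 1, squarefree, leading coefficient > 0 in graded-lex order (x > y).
deg p = 3.
From the axis intercepts and sections: it crosses the x-axis at the gridline x = 1.
The integer polynomial consistent with all of this is the stated p.

3*x^3 + y^3 - 3*x*y - 2*y - 3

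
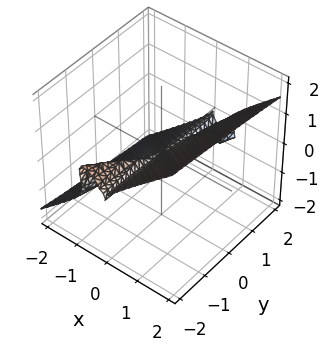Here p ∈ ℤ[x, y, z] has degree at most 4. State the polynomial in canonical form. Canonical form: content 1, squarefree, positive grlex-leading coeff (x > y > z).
3*x^3 - x^2*y - 2*x*z^2 - 2*z^3

(a) deg p = 3.
(b) Checking where it meets the axes: every point of the y-axis in the box is on the surface; one x-axis crossing is at x = 0; it meets the z-axis at z = 0 (among the integer gridlines).
(c) These observations pin down the coefficients.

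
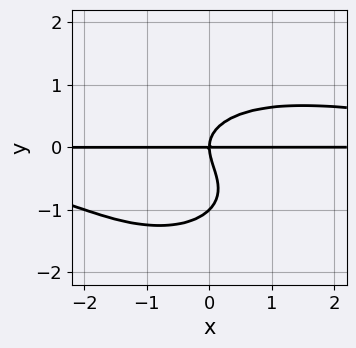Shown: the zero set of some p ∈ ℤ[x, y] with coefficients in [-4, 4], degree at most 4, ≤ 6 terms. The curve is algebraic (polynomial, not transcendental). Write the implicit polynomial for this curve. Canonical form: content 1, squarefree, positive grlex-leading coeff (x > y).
x^2*y^2 + 2*y^4 + 2*y^3 - 2*x*y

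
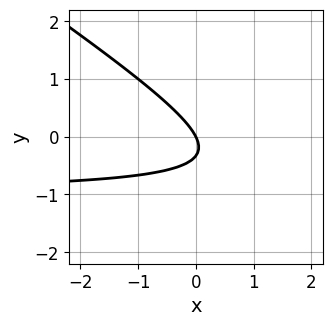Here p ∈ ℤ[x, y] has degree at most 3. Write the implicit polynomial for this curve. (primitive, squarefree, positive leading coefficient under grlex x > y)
2*x*y + 3*y^2 + 2*x + y

1. Degree: no degree-1 curve has this shape, so deg p = 2.
2. From the axis intercepts and sections: one y-axis crossing is at y = 0; it crosses the x-axis at the gridline x = 0.
3. Assembling these constraints gives the stated polynomial.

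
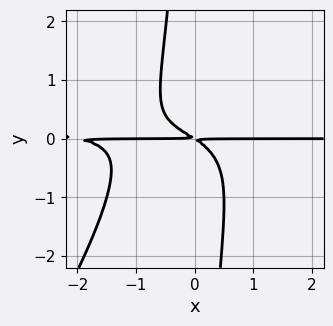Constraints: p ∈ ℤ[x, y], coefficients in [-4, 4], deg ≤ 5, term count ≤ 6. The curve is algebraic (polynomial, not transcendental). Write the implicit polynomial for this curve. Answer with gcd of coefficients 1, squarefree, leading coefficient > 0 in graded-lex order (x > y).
3*x^2*y^2 - 2*x*y^3 - x^2*y - 2*x*y - 3*y^2

First, deg p = 4.
Next, against the integer gridlines: the visible x-axis segment lies entirely on the curve.
Finally, the integer polynomial consistent with all of this is the stated p.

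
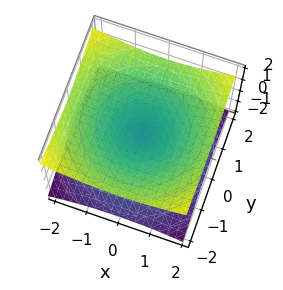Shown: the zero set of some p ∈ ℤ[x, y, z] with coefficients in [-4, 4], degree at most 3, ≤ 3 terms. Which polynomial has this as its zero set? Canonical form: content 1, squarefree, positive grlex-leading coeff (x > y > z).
1. Degree: two nappes meeting at a single point; a quadric, so deg p = 2.
2. Symmetries: the z ↦ −z reflection is a symmetry, so z appears only in even powers; the z-axis is an axis of rotation, so x and y enter only as x² + y².
3. Checking where it meets the axes: one z-axis crossing is at z = 0; a circular section at z = -1 has radius between 1 and 2; it crosses the y-axis at the gridline y = 0; one x-axis crossing is at x = 0.
4. Matching integer coefficients to the picture gives p.

x^2 + y^2 - 3*z^2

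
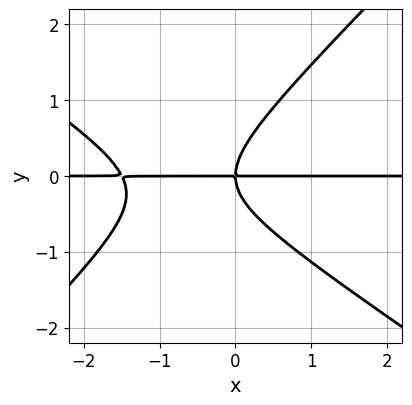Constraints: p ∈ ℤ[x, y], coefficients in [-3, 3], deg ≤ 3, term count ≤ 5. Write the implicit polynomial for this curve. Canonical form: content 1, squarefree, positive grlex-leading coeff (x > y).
2*x^2*y + x*y^2 - 3*y^3 + 3*x*y

(a) Degree: the shape is more complex than any degree-2 curve, so deg p = 3.
(b) Observable constraints: every point of the x-axis in the box is on the curve; one y-axis crossing is at y = 0.
(c) Solving for integer coefficients yields p as stated.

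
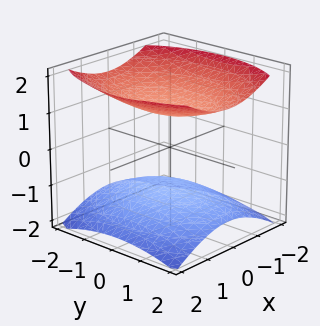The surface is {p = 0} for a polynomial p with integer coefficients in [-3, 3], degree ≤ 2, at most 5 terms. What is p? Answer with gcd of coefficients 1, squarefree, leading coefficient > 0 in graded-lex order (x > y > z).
First, I count 2 distinct pieces. Treating them together as one polynomial.
Then, degree: two sheets facing apart; a quadric, so deg p = 2.
Next, symmetries: it's symmetric under z → −z, forcing even powers of z; it's symmetric under x → −x, forcing even powers of x; it's symmetric under y → −y, forcing even powers of y.
Then, reading off the gridlines: no y-intercept at any integer in the box; the z-axis gridline crossings are at z ∈ {-1, 1}; no x-intercept at any integer in the box.
Finally, the integer polynomial consistent with all of this is the stated p.

2*x^2 + y^2 - 3*z^2 + 3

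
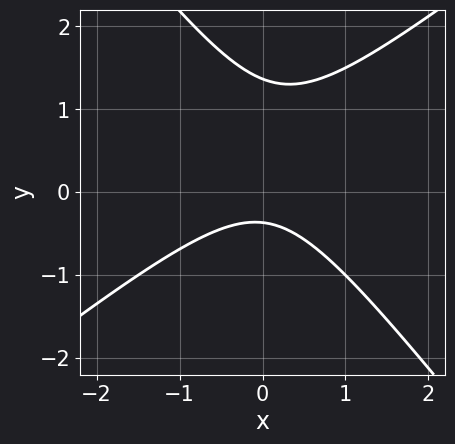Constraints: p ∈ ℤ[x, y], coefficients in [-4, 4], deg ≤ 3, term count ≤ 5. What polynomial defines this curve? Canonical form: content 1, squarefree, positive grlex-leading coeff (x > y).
2*x^2 - x*y - 2*y^2 + 2*y + 1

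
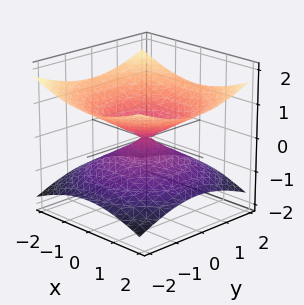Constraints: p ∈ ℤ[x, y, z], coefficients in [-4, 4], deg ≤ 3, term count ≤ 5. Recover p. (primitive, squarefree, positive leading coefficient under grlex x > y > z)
1. deg p = 2. A double cone through the origin; a quadric.
2. Symmetries: it's symmetric under z → −z, forcing even powers of z; the surface is invariant under rotation about z: p = q(x² + y², z).
3. From the axis intercepts and sections: it crosses the x-axis at the gridline x = 0; a circular section at z = -1 has radius between 1 and 2; it crosses the y-axis at the gridline y = 0; it meets the z-axis at z = 0 (among the integer gridlines).
4. The integer polynomial consistent with all of this is the stated p.

x^2 + y^2 - 3*z^2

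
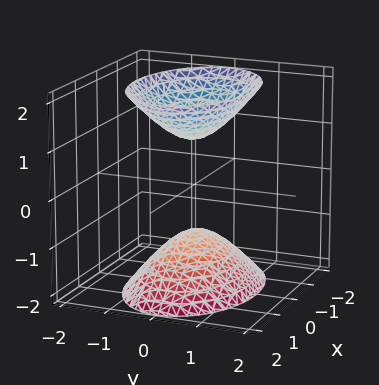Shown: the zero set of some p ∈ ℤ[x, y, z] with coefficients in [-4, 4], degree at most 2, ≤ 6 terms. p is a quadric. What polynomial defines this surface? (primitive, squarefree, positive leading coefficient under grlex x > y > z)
x^2 + 2*y^2 - z^2 + 1

(a) The picture has 2 separate pieces.
(b) Degree: two separate bowl-shaped sheets opening away from each other; a quadric, so deg p = 2.
(c) Symmetries: mirror symmetry z ↦ −z ⇒ only even powers of z; the y ↦ −y reflection is a symmetry, so y appears only in even powers; the x ↦ −x reflection is a symmetry, so x appears only in even powers.
(d) Checking where it meets the axes: it misses every integer gridline on the x-axis; among the integer gridlines, it crosses the z-axis at z ∈ {-1, 1}; the surface avoids every integer y-axis point in the box.
(e) The integer polynomial consistent with all of this is the stated p.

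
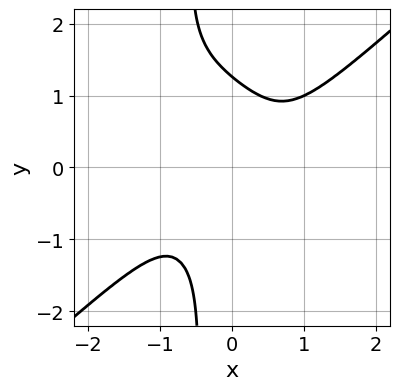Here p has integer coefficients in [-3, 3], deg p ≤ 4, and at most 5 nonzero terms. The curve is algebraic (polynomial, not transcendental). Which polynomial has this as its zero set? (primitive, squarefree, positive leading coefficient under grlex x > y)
3*x^4 - 2*x^2*y^2 - 2*x*y^3 - y^3 + 2

1. deg p = 4. No degree-3 curve has this shape.
2. Observable constraints: no x-intercept at any integer in the box.
3. Putting this together gives p.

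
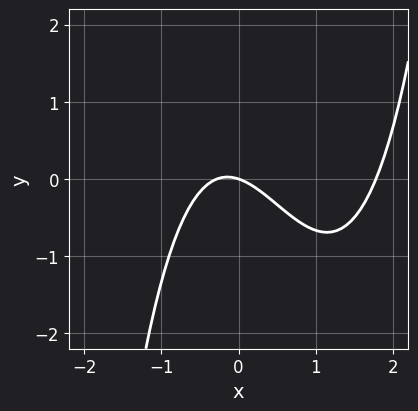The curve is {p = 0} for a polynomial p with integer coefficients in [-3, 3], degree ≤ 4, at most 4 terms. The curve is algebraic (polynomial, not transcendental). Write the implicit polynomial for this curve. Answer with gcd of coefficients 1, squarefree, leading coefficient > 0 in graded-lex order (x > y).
2*x^3 - 3*x^2 - x - 3*y

The degree is 3 — a generic line meets the curve in up to 3 points.
Checking where it meets the axes: it crosses the y-axis at the gridline y = 0; one x-axis crossing is at x = 0.
Solving for integer coefficients yields p as stated.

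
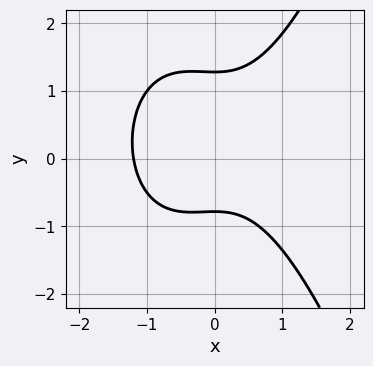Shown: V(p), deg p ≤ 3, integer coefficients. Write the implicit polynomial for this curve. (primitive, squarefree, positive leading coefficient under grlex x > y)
1. Degree: no degree-2 curve has this shape, so deg p = 3.
2. Putting this together gives p.

2*x^3 + x^2 - 2*y^2 + y + 2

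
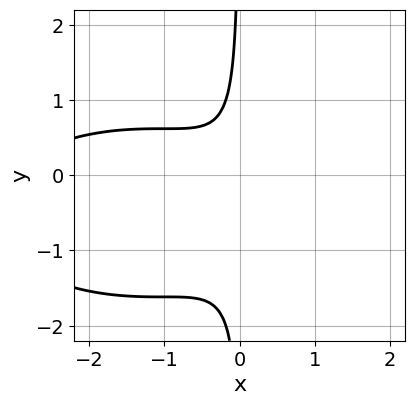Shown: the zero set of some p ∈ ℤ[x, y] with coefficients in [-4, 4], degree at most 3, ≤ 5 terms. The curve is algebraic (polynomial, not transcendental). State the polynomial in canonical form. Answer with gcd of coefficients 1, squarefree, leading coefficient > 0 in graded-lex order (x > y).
x^3 + 3*x*y^2 + 3*x^2 + 3*x*y + 1

First, degree: no degree-2 curve has this shape, so deg p = 3.
Then, against the integer gridlines: the curve avoids every integer y-axis point in the box; the curve avoids every integer x-axis point in the box.
Finally, together with the visible shape, these determine p as stated.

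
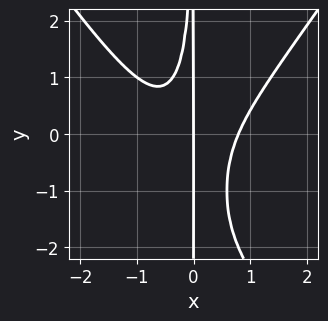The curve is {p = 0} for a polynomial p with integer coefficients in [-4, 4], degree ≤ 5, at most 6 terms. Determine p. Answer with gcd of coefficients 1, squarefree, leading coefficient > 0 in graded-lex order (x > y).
2*x^4 - x^2*y^2 - 2*x^2*y - x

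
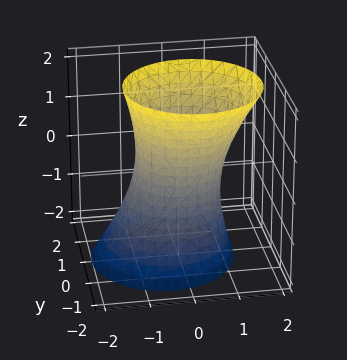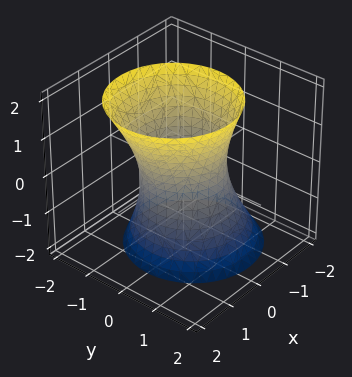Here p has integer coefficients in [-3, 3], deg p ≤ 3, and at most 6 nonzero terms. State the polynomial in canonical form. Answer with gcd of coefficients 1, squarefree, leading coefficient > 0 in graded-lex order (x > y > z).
(a) deg p = 2. A generic line meets the surface in up to 2 points.
(b) Reading off the gridlines: the y-axis gridline crossings are at y ∈ {-1, 1}; it misses every integer gridline on the z-axis; the x-axis gridline crossings are at x ∈ {-1, 1}.
(c) Together with the visible shape, these determine p as stated.

3*x^2 - x*z + 3*y^2 - z^2 - 3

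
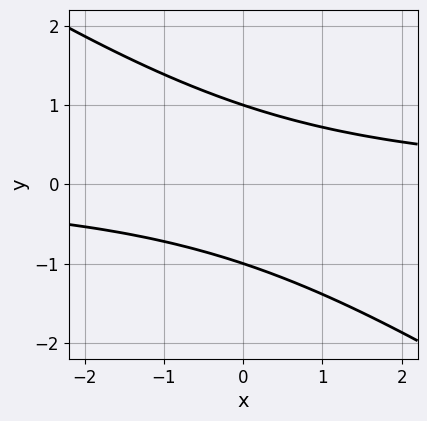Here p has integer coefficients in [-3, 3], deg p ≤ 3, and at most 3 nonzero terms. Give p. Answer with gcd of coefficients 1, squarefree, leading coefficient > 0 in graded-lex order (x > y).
2*x*y + 3*y^2 - 3

1. deg p = 2. No degree-1 curve has this shape.
2. Checking where it meets the axes: no x-intercept at any integer in the box; the y-axis gridline crossings are at y ∈ {-1, 1}.
3. The integer polynomial consistent with all of this is the stated p.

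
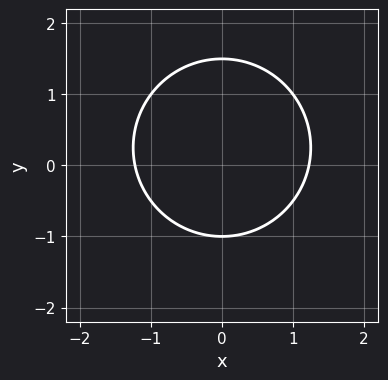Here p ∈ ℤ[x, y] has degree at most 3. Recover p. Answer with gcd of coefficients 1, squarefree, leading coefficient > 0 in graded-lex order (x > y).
First, deg p = 2.
Then, symmetries: it's symmetric under x → −x, forcing even powers of x.
Next, against the integer gridlines: it meets the y-axis at y = -1 (among the integer gridlines).
Finally, matching integer coefficients to the picture gives p.

2*x^2 + 2*y^2 - y - 3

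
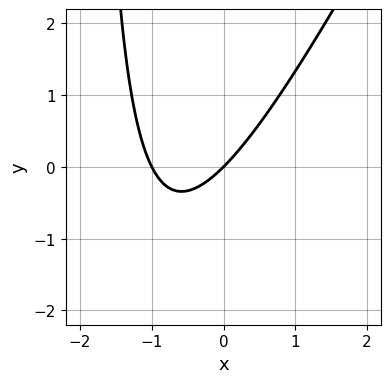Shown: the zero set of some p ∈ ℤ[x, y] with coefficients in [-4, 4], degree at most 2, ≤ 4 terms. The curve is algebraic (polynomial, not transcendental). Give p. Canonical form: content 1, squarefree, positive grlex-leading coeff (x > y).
2*x^2 - x*y + 2*x - 2*y

(a) Degree: the shape is more complex than any degree-1 curve, so deg p = 2.
(b) Observable constraints: it meets the y-axis at y = 0 (among the integer gridlines); the x-axis gridline crossings are at x ∈ {-1, 0}.
(c) Assembling these constraints gives the stated polynomial.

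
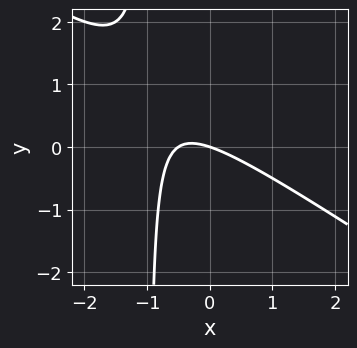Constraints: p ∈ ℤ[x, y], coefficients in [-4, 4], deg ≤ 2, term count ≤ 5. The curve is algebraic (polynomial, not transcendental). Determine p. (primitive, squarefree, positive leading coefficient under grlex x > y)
2*x^2 + 3*x*y + x + 3*y

1. The degree is 2 — no degree-1 curve has this shape.
2. Checking where it meets the axes: it meets the y-axis at y = 0 (among the integer gridlines); one x-axis crossing is at x = 0.
3. Matching integer coefficients to the picture gives p.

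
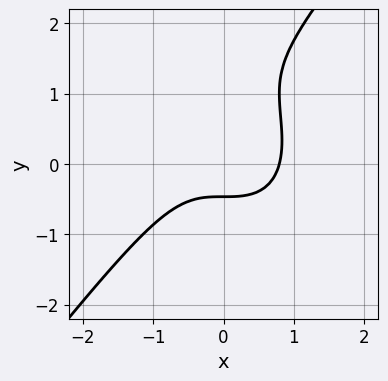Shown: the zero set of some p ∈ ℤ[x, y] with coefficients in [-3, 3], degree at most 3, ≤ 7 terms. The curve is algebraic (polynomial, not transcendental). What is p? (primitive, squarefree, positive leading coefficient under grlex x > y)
2*x^3 - y^3 + 2*y^2 - y - 1

First, the degree is 3 — the shape is more complex than any degree-2 curve.
Finally, solving for integer coefficients yields p as stated.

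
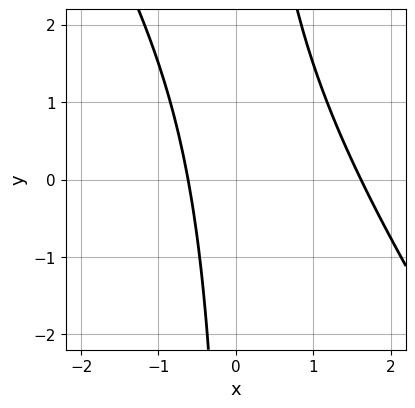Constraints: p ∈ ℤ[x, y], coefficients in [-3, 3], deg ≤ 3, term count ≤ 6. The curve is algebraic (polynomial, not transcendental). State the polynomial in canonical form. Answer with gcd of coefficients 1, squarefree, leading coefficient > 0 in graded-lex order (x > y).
(a) Degree: no degree-1 curve has this shape, so deg p = 2.
(b) Against the integer gridlines: it misses every integer gridline on the y-axis.
(c) Solving for integer coefficients yields p as stated.

3*x^2 + 2*x*y - 3*x - 3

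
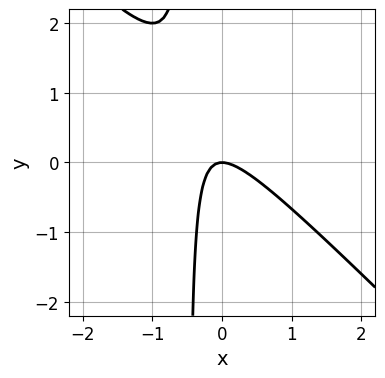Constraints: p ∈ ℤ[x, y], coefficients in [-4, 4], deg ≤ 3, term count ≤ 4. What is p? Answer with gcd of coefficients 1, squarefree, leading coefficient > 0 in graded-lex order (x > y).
(a) The degree is 2 — no degree-1 curve has this shape.
(b) From the axis intercepts and sections: one x-axis crossing is at x = 0; it meets the y-axis at y = 0 (among the integer gridlines).
(c) Solving for integer coefficients yields p as stated.

2*x^2 + 2*x*y + y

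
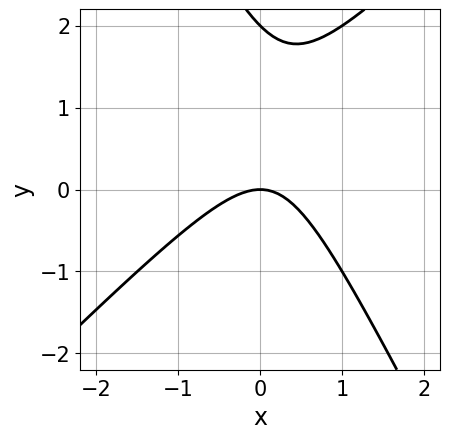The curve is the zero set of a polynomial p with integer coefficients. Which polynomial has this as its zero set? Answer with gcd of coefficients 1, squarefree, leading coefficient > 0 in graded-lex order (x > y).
1. Degree: a generic line meets the curve in up to 2 points, so deg p = 2.
2. Against the integer gridlines: the y-axis gridline crossings are at y ∈ {0, 2}; it meets the x-axis at x = 0 (among the integer gridlines).
3. These observations pin down the coefficients.

2*x^2 - x*y - y^2 + 2*y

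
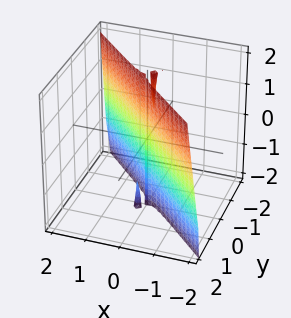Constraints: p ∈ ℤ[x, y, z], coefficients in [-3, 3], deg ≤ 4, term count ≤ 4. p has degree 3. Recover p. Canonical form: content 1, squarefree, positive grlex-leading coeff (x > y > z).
3*x^3 + x*y*z + 3*y^3

1. The picture has 3 separate pieces. Treating them together as one polynomial.
2. deg p = 3. The shape is more complex than any degree-2 surface.
3. Reading off the gridlines: one x-axis crossing is at x = 0; the visible z-axis segment lies entirely on the surface.
4. The integer polynomial consistent with all of this is the stated p.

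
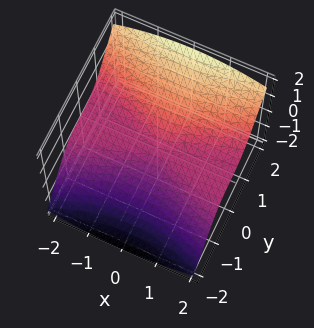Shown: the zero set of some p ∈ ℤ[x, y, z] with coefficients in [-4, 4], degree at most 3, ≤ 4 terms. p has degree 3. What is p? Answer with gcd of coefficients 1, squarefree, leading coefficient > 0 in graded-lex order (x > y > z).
2*x^2*z - 3*y^3 + 3*z^3

(a) The degree is 3 — the shape is more complex than any degree-2 surface.
(b) From the axis intercepts and sections: the visible x-axis segment lies entirely on the surface; one z-axis crossing is at z = 0.
(c) Putting this together gives p.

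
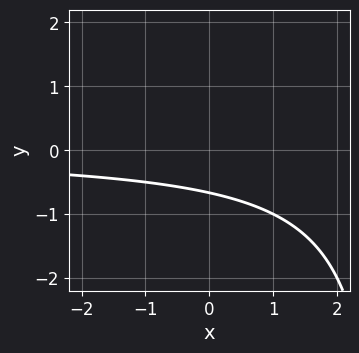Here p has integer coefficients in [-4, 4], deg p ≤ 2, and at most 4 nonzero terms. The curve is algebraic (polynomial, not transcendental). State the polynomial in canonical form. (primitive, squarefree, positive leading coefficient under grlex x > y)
First, the degree is 2 — the shape is more complex than any degree-1 curve.
Next, checking where it meets the axes: the curve avoids every integer x-axis point in the box.
Finally, together with the visible shape, these determine p as stated.

x*y - 3*y - 2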